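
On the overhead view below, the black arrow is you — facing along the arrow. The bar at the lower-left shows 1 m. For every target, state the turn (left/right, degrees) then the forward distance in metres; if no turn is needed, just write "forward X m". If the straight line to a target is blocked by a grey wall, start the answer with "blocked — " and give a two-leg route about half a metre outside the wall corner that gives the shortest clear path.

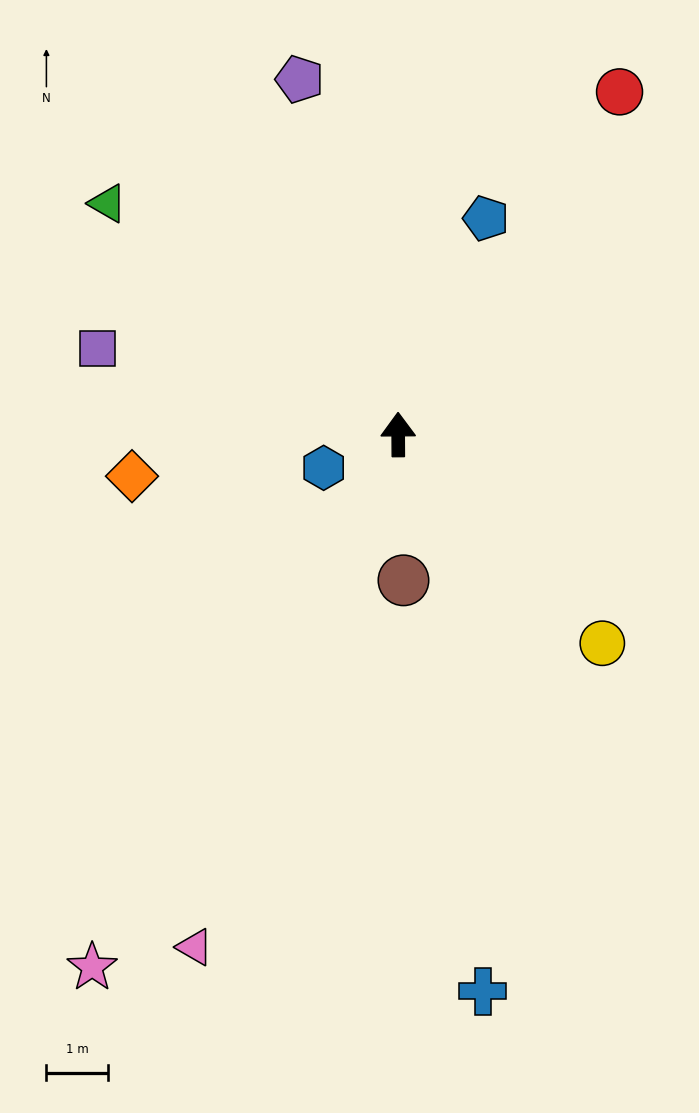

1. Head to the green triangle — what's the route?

turn left 51°, forward 6.0 m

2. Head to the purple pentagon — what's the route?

turn left 15°, forward 6.0 m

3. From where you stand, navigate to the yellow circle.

turn right 136°, forward 4.7 m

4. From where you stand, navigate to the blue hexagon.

turn left 114°, forward 1.3 m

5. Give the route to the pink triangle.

turn left 158°, forward 8.9 m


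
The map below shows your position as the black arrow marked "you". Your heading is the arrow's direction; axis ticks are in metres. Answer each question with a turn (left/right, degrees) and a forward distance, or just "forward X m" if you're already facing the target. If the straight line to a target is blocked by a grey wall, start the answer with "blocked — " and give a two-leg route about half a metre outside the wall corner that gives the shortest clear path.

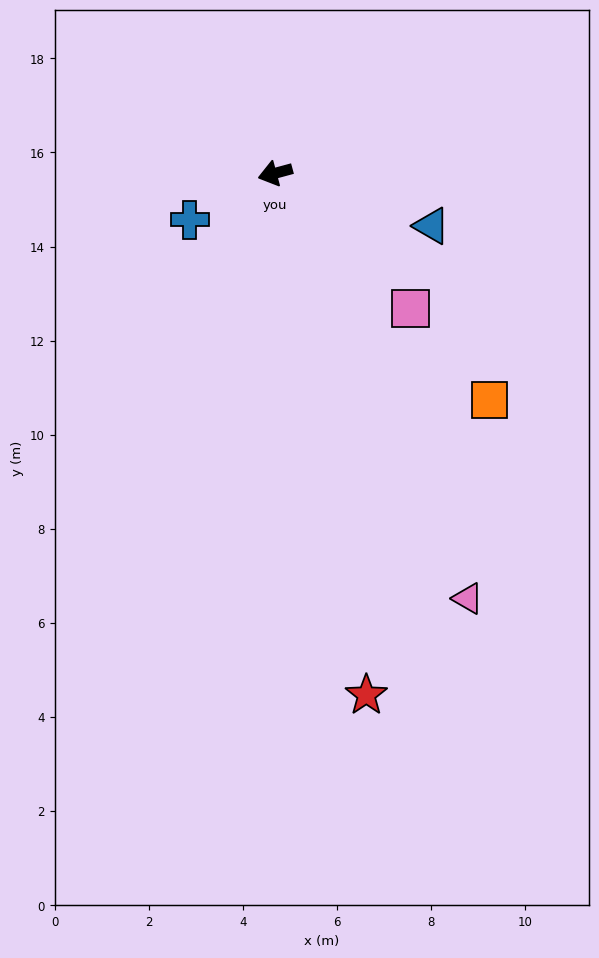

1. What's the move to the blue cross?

turn left 14°, forward 2.1 m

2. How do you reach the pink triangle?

turn left 99°, forward 9.9 m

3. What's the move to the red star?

turn left 85°, forward 11.3 m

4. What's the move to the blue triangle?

turn left 146°, forward 3.5 m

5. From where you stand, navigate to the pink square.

turn left 120°, forward 4.1 m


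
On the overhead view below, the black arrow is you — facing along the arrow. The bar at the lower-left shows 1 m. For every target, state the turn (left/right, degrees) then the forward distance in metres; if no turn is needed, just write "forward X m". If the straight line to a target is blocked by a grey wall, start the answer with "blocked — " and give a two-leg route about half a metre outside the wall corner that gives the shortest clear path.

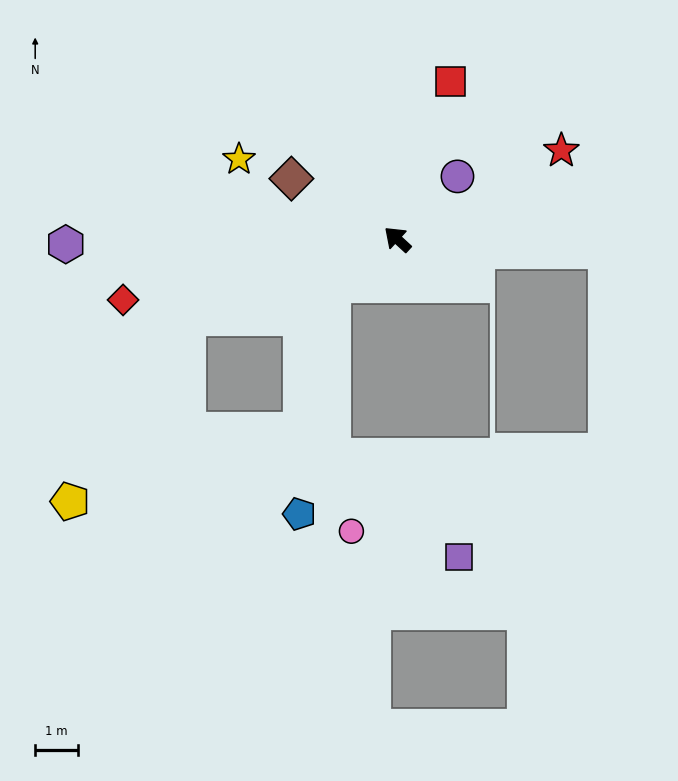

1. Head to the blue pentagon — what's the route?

blocked — turn left 78°, forward 1.8 m, then turn left 46°, forward 5.4 m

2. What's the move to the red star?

turn right 109°, forward 4.3 m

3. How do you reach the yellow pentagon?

blocked — turn left 63°, forward 5.2 m, then turn left 37°, forward 5.1 m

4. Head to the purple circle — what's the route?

turn right 91°, forward 2.0 m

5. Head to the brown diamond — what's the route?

turn left 13°, forward 2.8 m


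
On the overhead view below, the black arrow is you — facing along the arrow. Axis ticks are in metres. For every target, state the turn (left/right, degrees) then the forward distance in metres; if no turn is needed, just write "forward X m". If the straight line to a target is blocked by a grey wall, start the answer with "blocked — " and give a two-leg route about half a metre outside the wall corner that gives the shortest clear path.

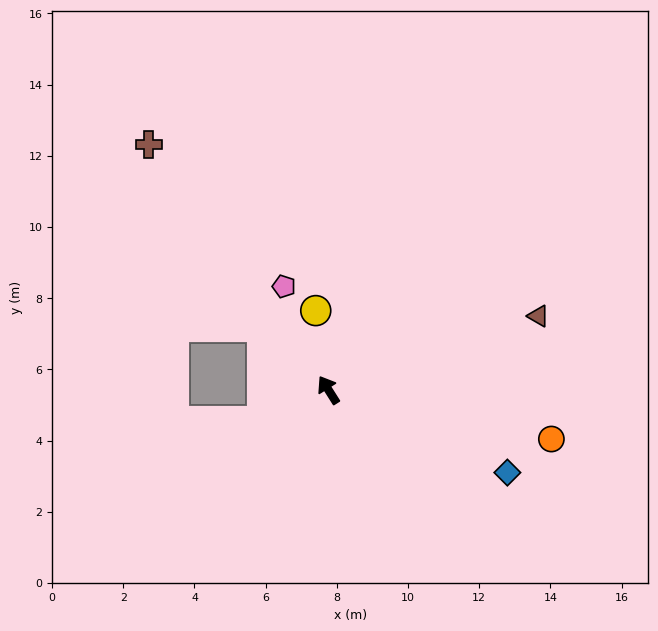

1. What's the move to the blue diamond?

turn right 147°, forward 5.5 m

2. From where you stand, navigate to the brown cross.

turn left 4°, forward 8.5 m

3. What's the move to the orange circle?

turn right 135°, forward 6.4 m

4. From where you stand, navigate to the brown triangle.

turn right 103°, forward 6.3 m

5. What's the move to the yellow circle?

turn right 23°, forward 2.3 m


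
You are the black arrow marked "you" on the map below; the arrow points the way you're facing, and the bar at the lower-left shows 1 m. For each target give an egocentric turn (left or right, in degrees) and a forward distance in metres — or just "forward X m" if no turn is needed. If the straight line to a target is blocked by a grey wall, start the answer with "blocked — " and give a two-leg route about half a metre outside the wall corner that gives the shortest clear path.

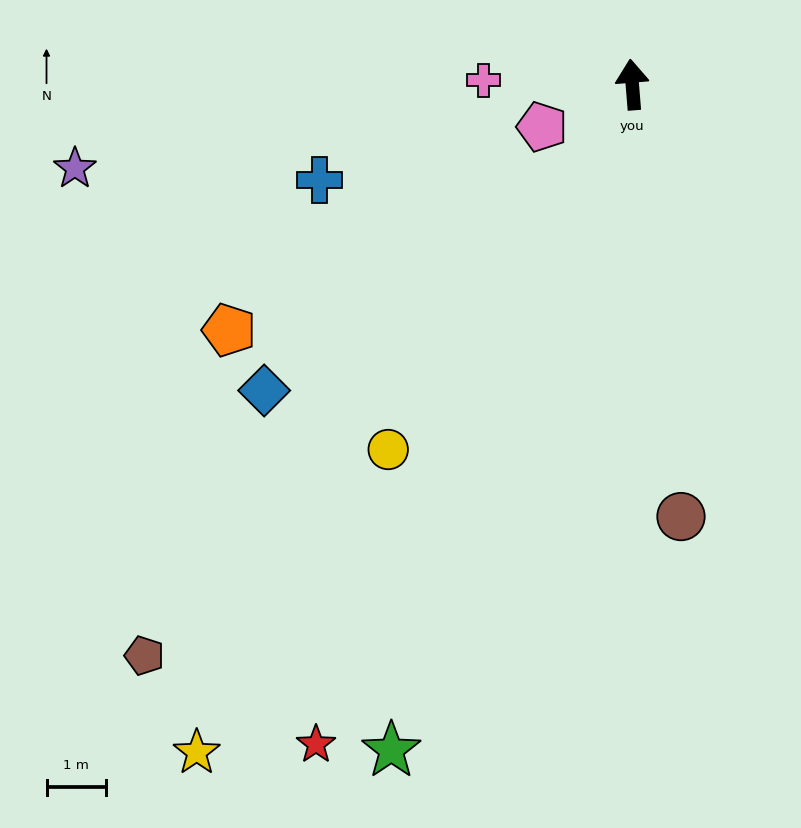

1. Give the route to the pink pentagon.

turn left 111°, forward 1.7 m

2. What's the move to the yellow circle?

turn left 142°, forward 7.4 m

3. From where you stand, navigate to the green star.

turn left 155°, forward 11.9 m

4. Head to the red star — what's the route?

turn left 150°, forward 12.3 m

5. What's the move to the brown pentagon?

turn left 135°, forward 12.6 m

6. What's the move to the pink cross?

turn left 84°, forward 2.5 m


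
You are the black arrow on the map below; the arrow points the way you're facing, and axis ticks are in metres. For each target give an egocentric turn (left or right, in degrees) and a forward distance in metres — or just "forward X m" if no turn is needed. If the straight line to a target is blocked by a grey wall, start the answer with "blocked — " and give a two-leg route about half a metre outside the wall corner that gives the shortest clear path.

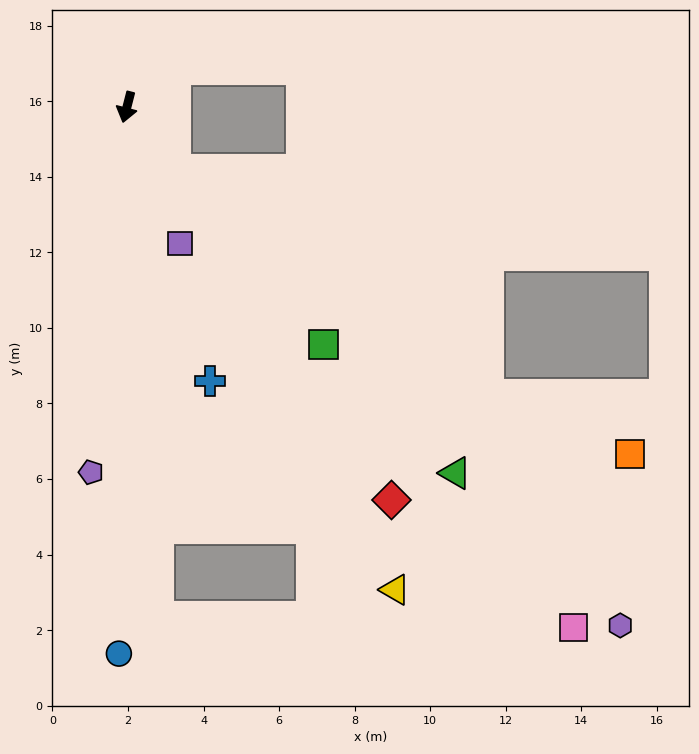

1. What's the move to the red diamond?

turn left 48°, forward 12.5 m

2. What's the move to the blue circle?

turn left 14°, forward 14.5 m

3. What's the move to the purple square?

turn left 36°, forward 3.9 m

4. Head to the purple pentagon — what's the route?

turn left 9°, forward 9.7 m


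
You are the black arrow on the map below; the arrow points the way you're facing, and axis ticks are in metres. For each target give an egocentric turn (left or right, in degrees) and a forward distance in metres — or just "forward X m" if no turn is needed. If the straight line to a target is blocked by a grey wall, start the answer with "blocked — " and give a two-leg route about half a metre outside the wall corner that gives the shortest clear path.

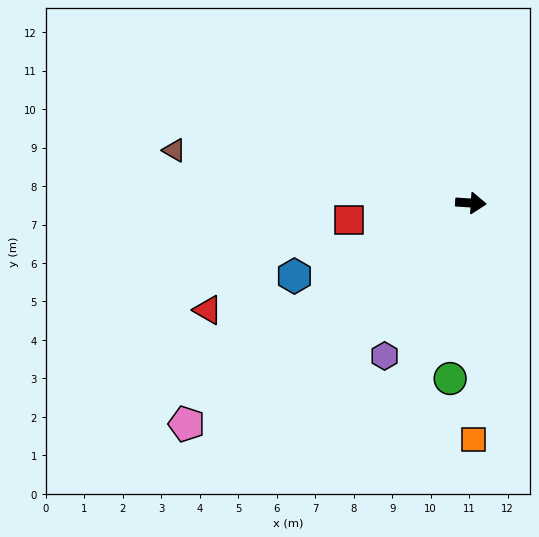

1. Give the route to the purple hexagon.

turn right 116°, forward 4.6 m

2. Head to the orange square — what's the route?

turn right 86°, forward 6.2 m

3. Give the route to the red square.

turn right 168°, forward 3.2 m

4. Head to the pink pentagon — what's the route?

turn right 139°, forward 9.4 m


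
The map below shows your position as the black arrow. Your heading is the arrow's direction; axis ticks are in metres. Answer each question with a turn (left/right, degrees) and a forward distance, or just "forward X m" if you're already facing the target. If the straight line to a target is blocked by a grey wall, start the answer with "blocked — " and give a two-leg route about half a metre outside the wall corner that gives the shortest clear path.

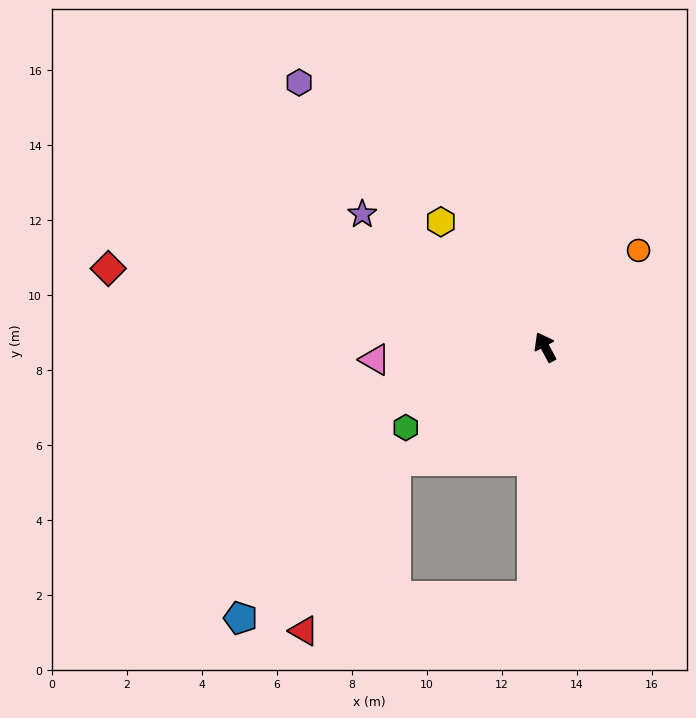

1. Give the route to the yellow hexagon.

turn left 11°, forward 4.3 m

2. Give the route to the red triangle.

blocked — turn left 99°, forward 5.0 m, then turn left 24°, forward 5.2 m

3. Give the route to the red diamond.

turn left 51°, forward 11.8 m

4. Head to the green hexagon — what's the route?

turn left 92°, forward 4.3 m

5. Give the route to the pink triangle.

turn left 66°, forward 4.5 m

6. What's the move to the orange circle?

turn right 72°, forward 3.6 m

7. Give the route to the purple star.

turn left 26°, forward 6.0 m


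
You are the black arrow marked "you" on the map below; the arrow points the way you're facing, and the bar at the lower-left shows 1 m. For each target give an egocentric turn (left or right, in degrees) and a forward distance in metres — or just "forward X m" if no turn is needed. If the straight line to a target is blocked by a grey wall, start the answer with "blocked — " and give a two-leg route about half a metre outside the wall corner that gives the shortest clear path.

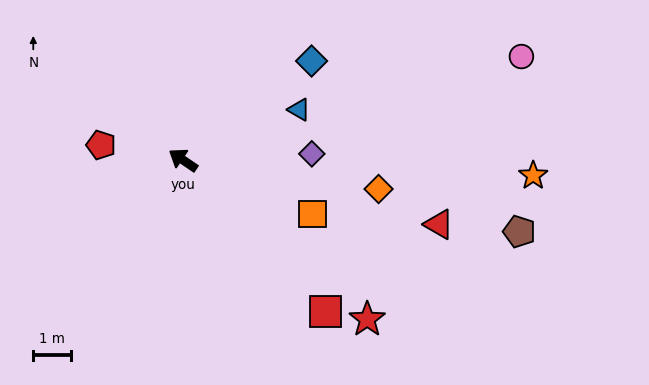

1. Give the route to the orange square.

turn right 169°, forward 3.7 m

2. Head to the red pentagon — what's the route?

turn left 24°, forward 2.2 m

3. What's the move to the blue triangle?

turn right 122°, forward 3.4 m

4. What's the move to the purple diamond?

turn right 143°, forward 3.4 m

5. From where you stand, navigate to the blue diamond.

turn right 108°, forward 4.3 m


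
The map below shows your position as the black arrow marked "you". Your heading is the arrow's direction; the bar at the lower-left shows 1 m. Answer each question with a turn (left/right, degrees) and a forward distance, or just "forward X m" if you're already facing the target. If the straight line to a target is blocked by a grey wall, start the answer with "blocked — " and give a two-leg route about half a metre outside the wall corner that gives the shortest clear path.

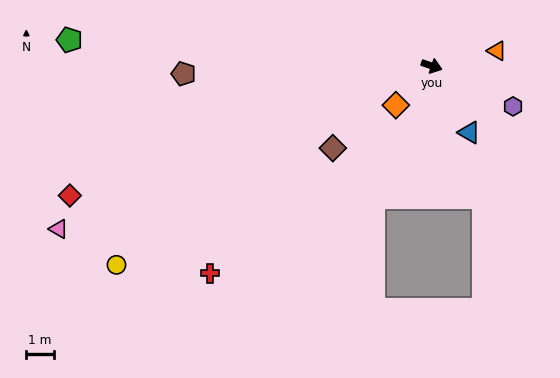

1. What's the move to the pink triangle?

turn right 138°, forward 14.7 m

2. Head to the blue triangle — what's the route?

turn right 42°, forward 2.8 m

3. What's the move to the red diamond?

turn right 142°, forward 13.9 m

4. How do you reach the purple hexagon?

turn right 8°, forward 3.3 m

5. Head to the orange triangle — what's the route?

turn left 32°, forward 2.4 m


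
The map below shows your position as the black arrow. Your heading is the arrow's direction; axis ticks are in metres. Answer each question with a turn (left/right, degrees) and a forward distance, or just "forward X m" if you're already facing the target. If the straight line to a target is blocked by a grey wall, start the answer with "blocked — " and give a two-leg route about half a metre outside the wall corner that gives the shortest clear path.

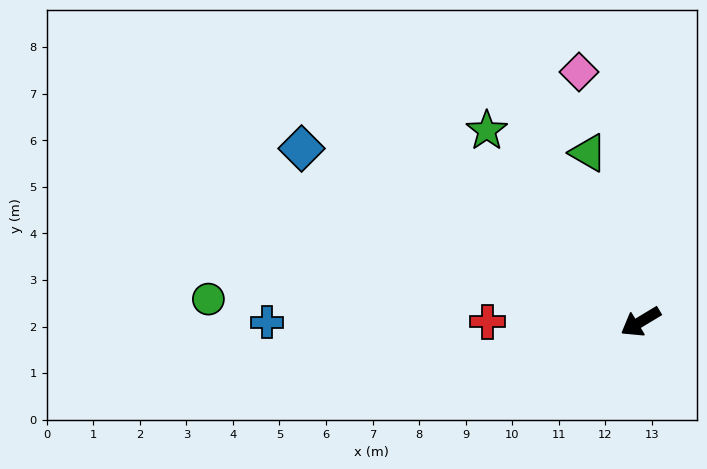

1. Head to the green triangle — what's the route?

turn right 104°, forward 3.8 m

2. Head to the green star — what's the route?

turn right 82°, forward 5.3 m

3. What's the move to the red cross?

turn right 31°, forward 3.3 m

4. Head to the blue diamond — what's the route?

turn right 58°, forward 8.2 m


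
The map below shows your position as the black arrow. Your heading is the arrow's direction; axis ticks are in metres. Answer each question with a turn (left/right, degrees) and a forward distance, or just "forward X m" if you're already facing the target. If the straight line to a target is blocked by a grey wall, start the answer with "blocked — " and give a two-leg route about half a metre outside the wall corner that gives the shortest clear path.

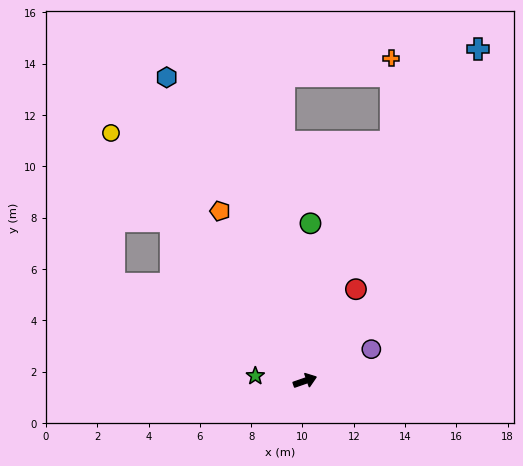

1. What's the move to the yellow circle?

turn left 109°, forward 12.3 m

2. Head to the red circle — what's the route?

turn left 42°, forward 4.1 m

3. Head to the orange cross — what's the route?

blocked — turn left 51°, forward 9.9 m, then turn left 19°, forward 3.2 m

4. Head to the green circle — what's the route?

turn left 69°, forward 6.1 m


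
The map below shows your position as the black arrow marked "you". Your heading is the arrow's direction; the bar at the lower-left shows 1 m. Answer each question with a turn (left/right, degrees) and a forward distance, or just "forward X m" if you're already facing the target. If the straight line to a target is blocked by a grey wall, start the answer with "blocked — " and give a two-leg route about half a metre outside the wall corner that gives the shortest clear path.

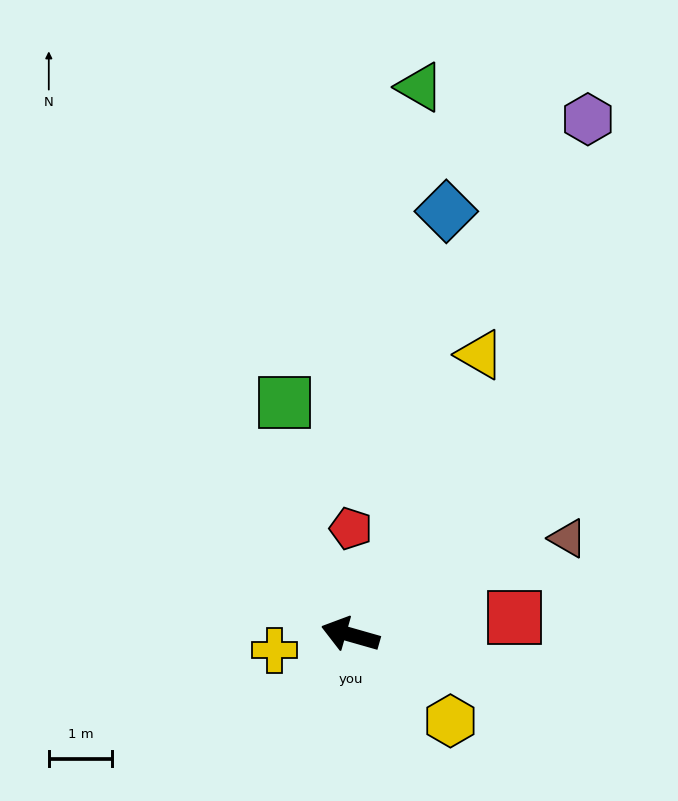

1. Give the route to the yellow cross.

turn left 27°, forward 1.2 m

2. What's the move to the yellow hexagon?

turn left 155°, forward 2.1 m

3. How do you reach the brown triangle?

turn right 140°, forward 3.7 m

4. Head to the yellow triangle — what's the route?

turn right 99°, forward 4.9 m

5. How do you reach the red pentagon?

turn right 74°, forward 1.7 m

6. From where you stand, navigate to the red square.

turn right 158°, forward 2.6 m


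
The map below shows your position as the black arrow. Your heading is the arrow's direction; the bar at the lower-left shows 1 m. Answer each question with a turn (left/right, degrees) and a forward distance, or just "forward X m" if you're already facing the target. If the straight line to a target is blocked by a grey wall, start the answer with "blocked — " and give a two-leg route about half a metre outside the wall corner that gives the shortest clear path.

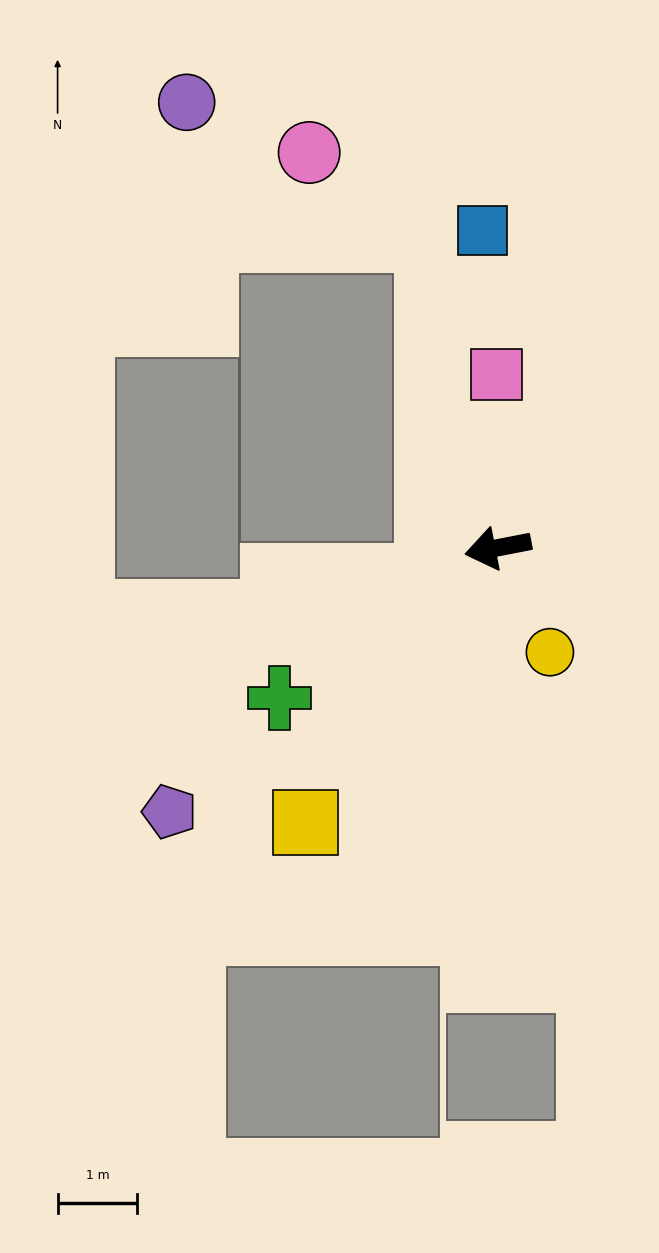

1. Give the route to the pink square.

turn right 100°, forward 2.2 m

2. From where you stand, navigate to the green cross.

turn left 24°, forward 3.3 m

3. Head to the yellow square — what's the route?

turn left 44°, forward 4.2 m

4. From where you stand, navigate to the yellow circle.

turn left 105°, forward 1.5 m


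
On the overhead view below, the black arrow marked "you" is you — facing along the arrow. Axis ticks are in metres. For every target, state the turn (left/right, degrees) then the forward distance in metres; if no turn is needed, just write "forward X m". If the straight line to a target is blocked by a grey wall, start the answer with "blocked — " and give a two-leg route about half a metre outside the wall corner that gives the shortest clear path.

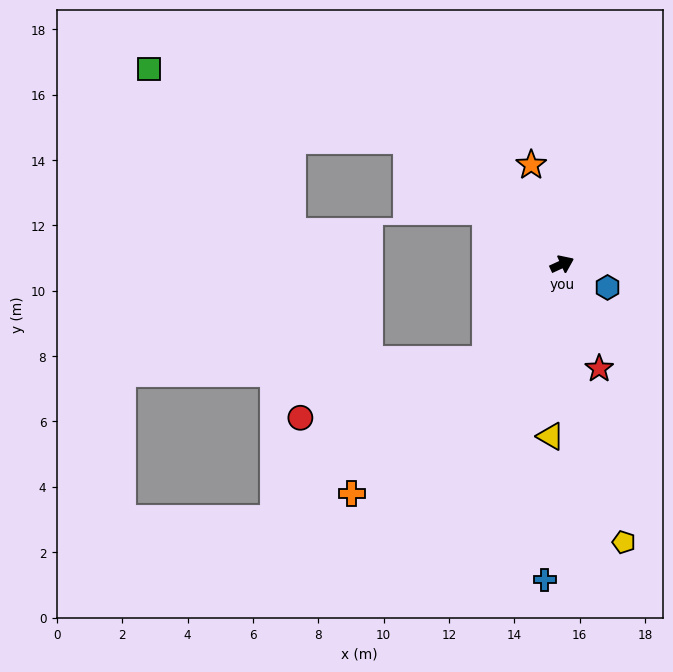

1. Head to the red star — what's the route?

turn right 95°, forward 3.4 m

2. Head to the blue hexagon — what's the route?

turn right 52°, forward 1.6 m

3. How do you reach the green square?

blocked — turn left 117°, forward 6.1 m, then turn left 23°, forward 8.2 m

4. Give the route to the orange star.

turn left 83°, forward 3.2 m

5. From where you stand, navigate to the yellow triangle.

turn right 118°, forward 5.3 m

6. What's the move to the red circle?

blocked — turn right 153°, forward 3.8 m, then turn right 34°, forward 5.9 m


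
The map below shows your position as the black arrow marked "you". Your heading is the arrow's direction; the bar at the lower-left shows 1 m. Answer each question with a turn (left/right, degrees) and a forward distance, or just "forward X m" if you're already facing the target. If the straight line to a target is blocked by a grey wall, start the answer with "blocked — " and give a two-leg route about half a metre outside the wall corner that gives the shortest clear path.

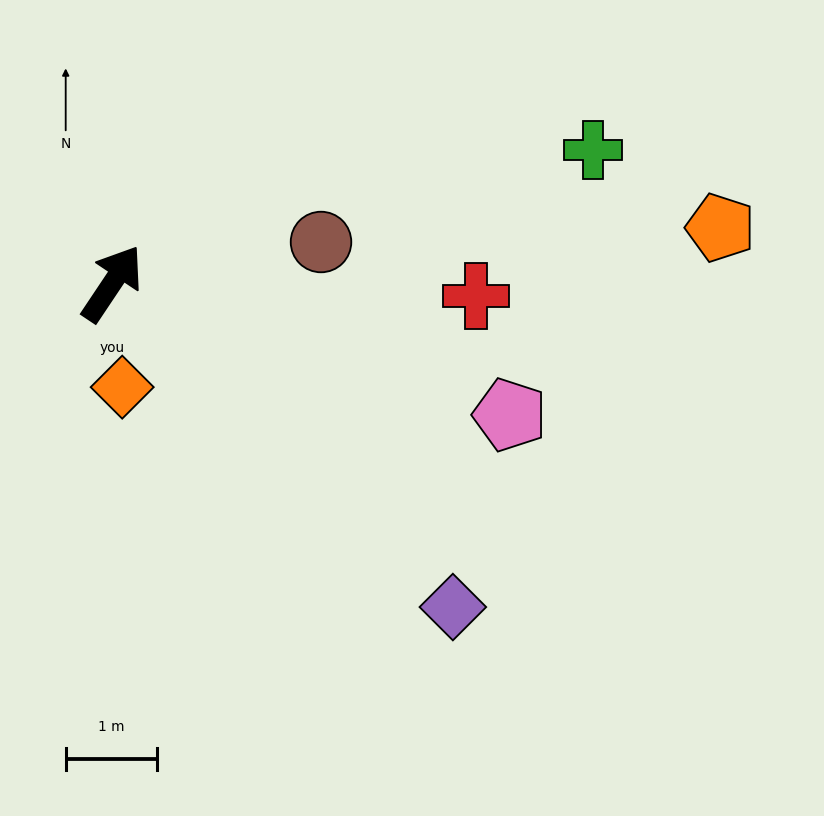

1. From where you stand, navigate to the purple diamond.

turn right 100°, forward 5.2 m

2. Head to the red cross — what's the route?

turn right 58°, forward 4.0 m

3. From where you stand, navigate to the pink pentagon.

turn right 75°, forward 4.6 m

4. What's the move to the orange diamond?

turn right 141°, forward 1.1 m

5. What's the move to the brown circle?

turn right 45°, forward 2.3 m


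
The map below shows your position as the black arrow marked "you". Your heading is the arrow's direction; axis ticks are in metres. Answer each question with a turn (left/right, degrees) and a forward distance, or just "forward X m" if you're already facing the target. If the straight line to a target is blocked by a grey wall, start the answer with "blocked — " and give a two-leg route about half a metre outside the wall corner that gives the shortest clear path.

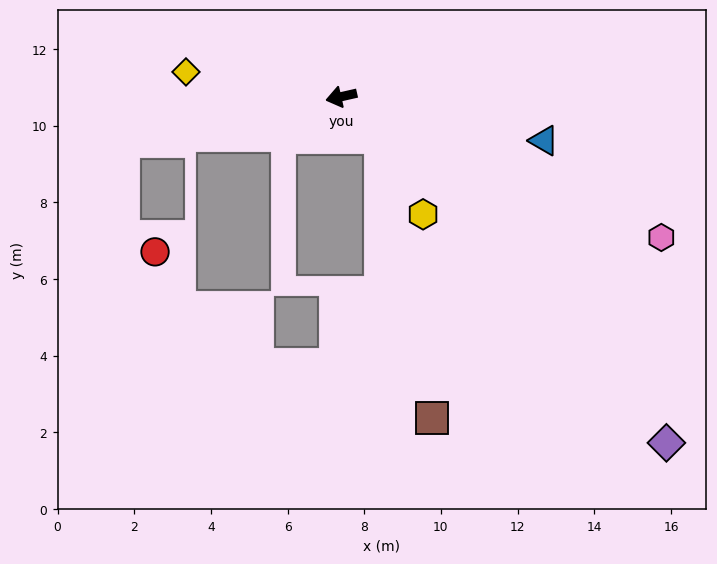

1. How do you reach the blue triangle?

turn left 155°, forward 5.4 m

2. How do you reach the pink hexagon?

turn left 143°, forward 9.1 m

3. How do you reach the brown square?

blocked — turn left 121°, forward 1.5 m, then turn right 33°, forward 7.4 m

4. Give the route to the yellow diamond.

turn right 22°, forward 4.1 m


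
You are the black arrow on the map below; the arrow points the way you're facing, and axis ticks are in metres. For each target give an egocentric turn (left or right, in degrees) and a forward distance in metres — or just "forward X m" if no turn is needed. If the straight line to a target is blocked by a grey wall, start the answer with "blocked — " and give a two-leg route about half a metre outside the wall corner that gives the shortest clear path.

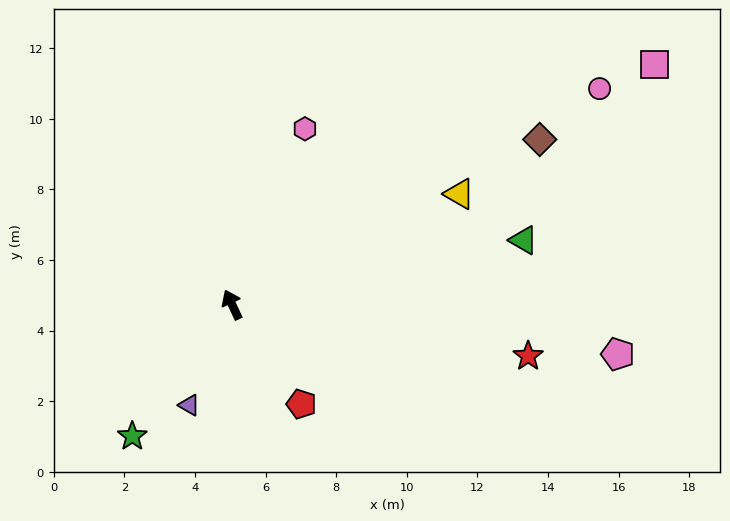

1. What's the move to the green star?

turn left 118°, forward 4.7 m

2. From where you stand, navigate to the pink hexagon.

turn right 47°, forward 5.4 m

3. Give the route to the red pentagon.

turn right 170°, forward 3.4 m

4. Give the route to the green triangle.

turn right 102°, forward 8.5 m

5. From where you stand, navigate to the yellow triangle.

turn right 89°, forward 7.2 m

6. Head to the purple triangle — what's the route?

turn left 132°, forward 3.1 m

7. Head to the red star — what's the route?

turn right 125°, forward 8.5 m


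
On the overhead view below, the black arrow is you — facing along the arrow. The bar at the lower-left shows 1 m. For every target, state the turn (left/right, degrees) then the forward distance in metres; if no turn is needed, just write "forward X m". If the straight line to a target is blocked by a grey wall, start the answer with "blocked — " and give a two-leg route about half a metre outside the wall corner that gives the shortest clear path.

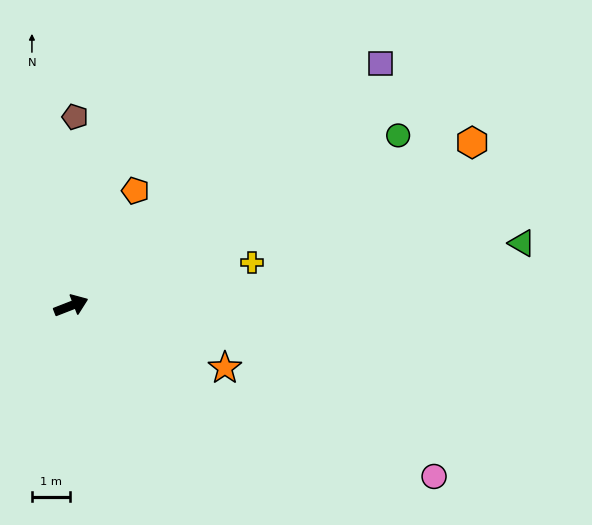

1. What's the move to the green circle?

turn left 6°, forward 9.7 m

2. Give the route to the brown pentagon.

turn left 67°, forward 5.0 m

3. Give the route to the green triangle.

turn right 13°, forward 12.0 m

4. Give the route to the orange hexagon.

forward 11.4 m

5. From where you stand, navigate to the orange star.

turn right 43°, forward 4.4 m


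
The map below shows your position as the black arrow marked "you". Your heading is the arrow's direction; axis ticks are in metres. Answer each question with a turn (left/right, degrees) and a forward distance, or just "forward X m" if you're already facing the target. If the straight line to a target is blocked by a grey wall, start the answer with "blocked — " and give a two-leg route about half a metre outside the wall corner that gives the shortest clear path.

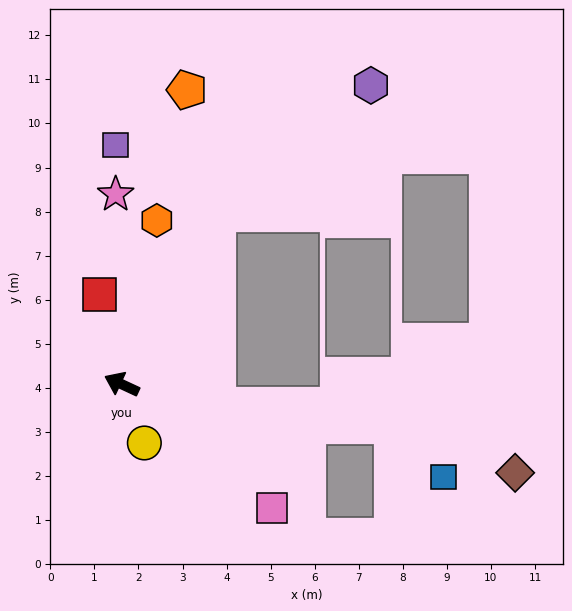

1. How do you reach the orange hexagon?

turn right 77°, forward 3.8 m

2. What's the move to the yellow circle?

turn left 136°, forward 1.4 m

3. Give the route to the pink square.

turn left 165°, forward 4.4 m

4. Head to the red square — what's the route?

turn right 51°, forward 2.1 m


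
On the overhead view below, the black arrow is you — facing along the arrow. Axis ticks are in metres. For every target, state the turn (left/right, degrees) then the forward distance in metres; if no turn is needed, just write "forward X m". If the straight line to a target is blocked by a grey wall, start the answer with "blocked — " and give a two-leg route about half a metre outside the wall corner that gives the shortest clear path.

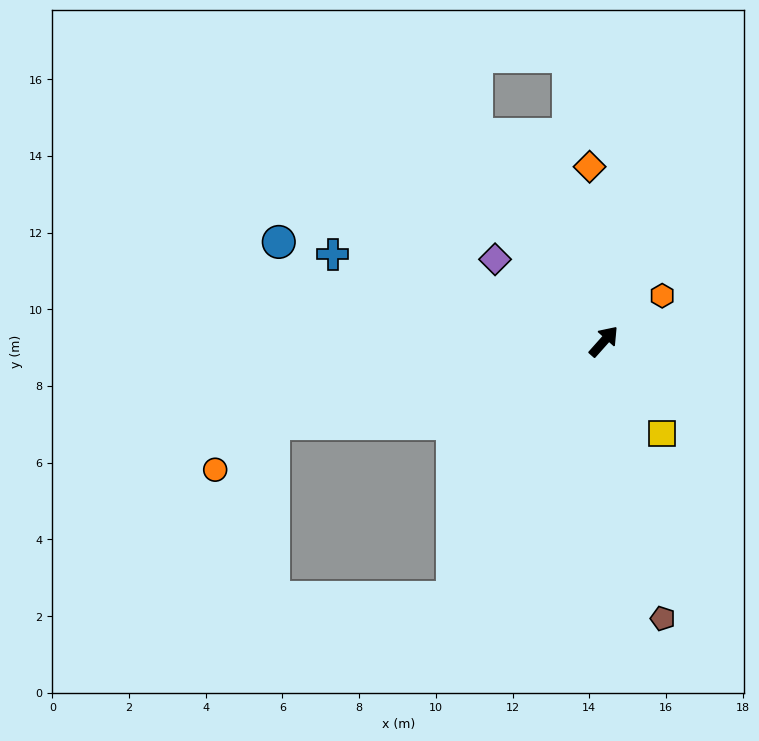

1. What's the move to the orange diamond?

turn left 46°, forward 4.6 m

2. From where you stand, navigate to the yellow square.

turn right 106°, forward 2.8 m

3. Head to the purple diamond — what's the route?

turn left 95°, forward 3.6 m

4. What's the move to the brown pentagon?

turn right 126°, forward 7.4 m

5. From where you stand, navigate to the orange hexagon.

turn right 10°, forward 1.9 m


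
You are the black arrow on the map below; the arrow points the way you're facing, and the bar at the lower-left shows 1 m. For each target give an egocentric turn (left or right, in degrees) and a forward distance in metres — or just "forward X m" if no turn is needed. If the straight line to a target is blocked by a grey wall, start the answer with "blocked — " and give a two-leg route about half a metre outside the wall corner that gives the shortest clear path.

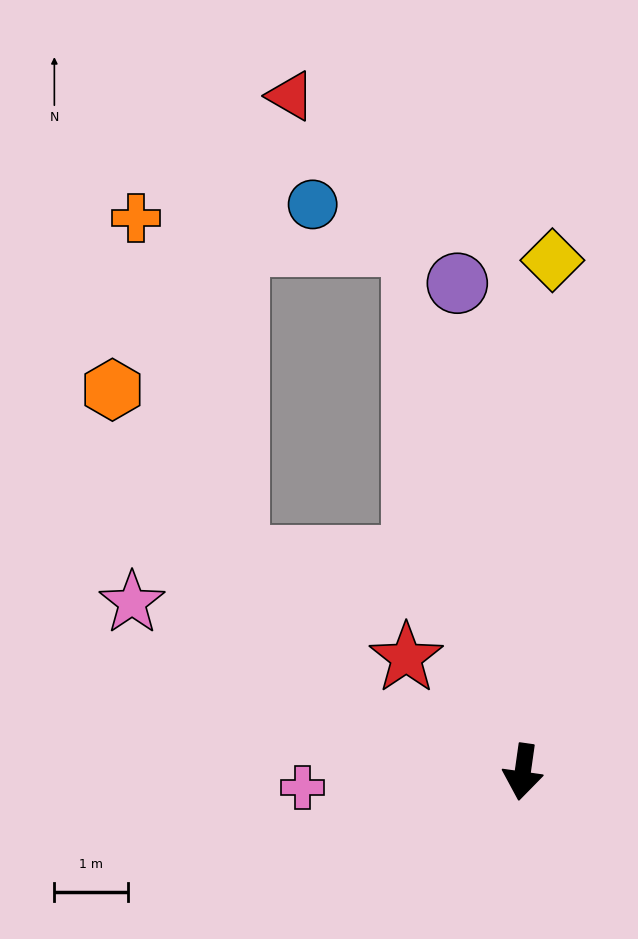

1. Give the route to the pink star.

turn right 105°, forward 5.8 m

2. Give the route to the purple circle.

turn right 164°, forward 6.7 m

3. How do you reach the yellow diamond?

turn right 175°, forward 6.9 m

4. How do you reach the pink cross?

turn right 78°, forward 3.0 m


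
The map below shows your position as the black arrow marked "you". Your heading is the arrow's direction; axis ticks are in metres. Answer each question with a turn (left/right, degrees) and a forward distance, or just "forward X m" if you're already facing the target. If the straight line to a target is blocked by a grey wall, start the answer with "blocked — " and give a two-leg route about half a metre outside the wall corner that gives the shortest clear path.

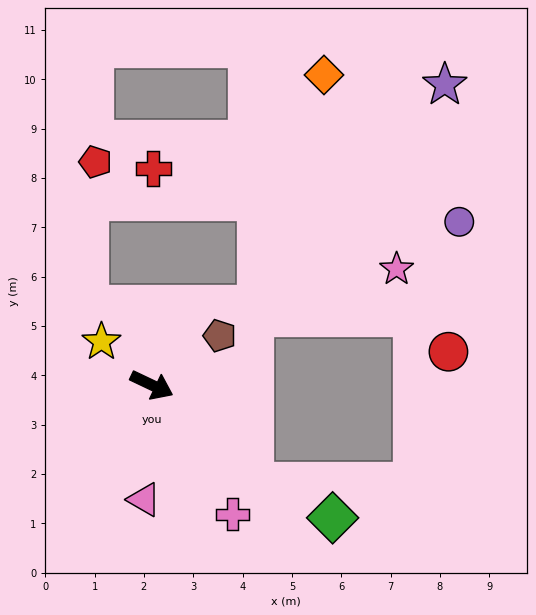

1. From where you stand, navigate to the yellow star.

turn left 165°, forward 1.3 m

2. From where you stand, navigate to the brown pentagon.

turn left 61°, forward 1.7 m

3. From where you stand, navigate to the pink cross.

turn right 33°, forward 3.1 m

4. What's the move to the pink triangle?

turn right 68°, forward 2.3 m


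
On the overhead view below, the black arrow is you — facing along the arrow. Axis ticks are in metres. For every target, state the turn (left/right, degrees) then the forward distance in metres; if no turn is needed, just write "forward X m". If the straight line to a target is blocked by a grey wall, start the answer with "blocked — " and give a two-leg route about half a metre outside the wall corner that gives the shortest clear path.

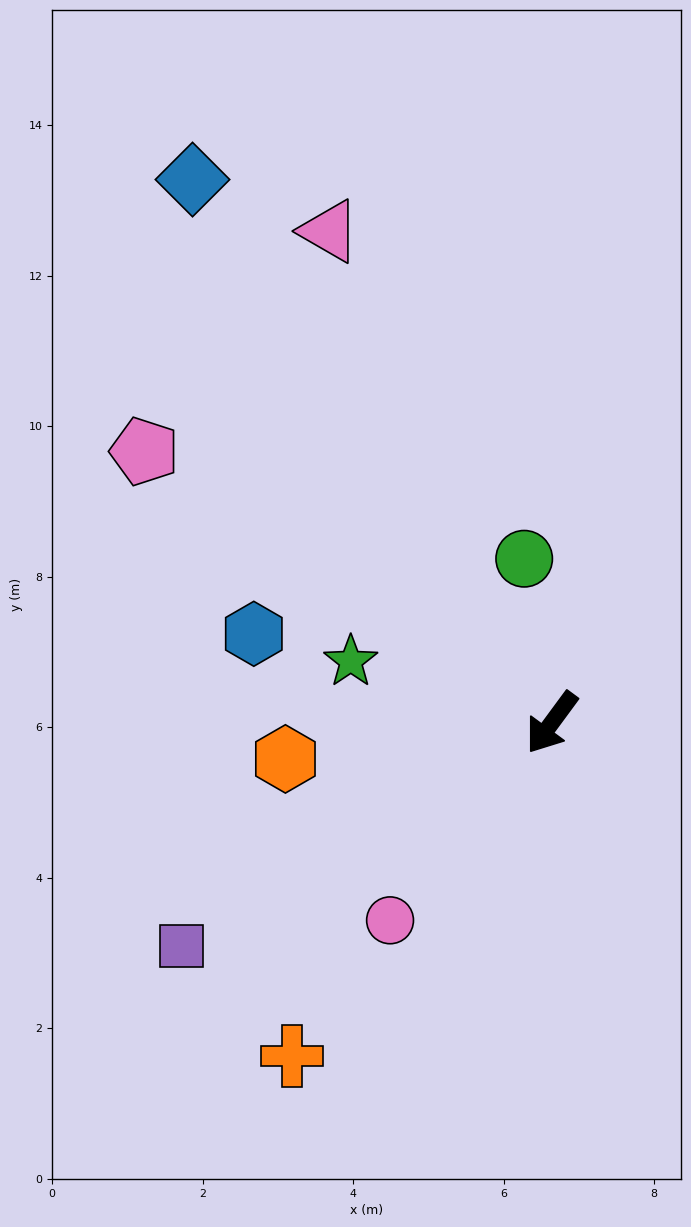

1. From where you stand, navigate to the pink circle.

turn right 3°, forward 3.4 m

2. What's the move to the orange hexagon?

turn right 46°, forward 3.6 m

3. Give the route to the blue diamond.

turn right 110°, forward 8.7 m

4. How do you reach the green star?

turn right 71°, forward 2.8 m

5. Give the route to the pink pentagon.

turn right 87°, forward 6.5 m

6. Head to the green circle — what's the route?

turn right 134°, forward 2.2 m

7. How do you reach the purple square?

turn right 23°, forward 5.7 m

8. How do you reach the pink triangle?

turn right 119°, forward 7.2 m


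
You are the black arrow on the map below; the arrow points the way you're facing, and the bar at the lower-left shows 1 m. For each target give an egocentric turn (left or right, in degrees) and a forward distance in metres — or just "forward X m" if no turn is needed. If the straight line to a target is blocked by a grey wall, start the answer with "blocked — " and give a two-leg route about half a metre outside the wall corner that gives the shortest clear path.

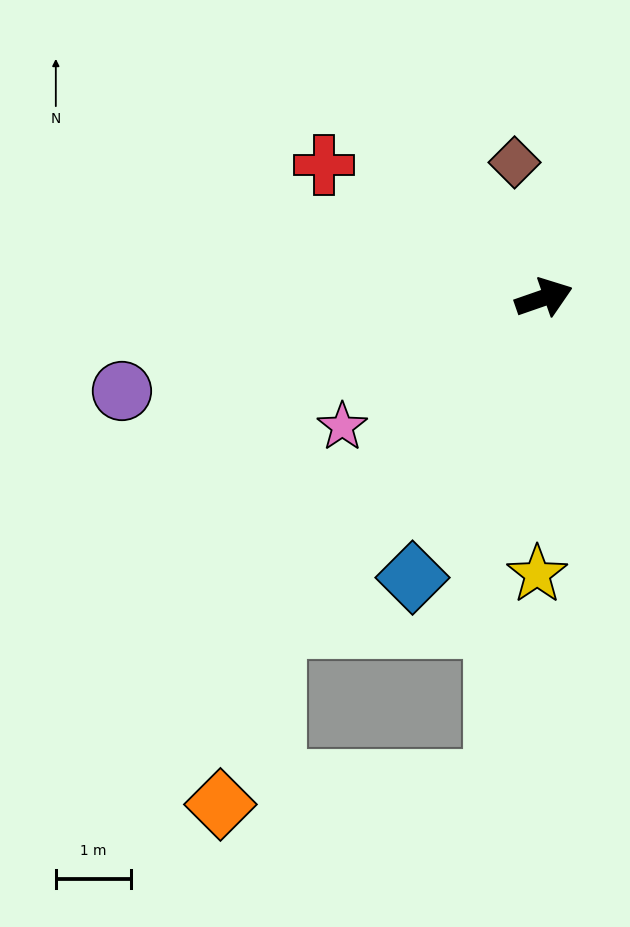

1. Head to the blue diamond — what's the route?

turn right 134°, forward 4.1 m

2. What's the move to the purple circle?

turn left 173°, forward 5.8 m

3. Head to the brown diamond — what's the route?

turn left 83°, forward 1.8 m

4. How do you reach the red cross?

turn left 130°, forward 3.4 m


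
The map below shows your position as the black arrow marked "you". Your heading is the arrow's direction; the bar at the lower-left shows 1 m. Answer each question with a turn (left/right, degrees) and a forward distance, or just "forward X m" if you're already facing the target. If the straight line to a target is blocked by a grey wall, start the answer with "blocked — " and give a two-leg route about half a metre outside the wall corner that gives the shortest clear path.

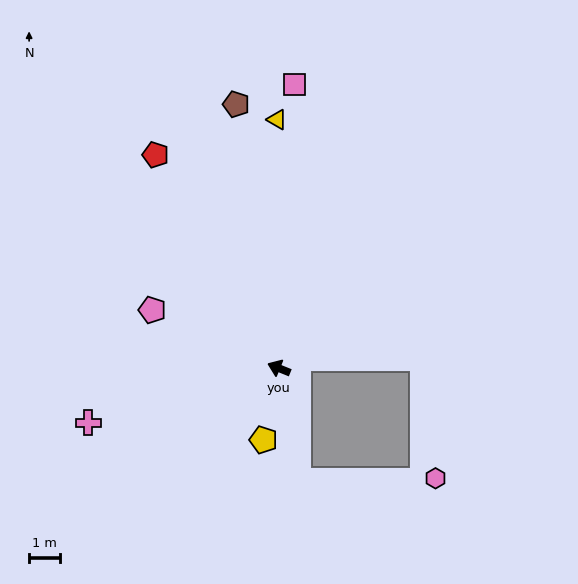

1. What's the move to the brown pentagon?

turn right 59°, forward 8.5 m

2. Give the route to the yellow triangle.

turn right 68°, forward 7.9 m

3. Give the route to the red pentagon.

turn right 38°, forward 7.9 m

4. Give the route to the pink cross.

turn left 38°, forward 6.3 m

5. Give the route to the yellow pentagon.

turn left 100°, forward 2.3 m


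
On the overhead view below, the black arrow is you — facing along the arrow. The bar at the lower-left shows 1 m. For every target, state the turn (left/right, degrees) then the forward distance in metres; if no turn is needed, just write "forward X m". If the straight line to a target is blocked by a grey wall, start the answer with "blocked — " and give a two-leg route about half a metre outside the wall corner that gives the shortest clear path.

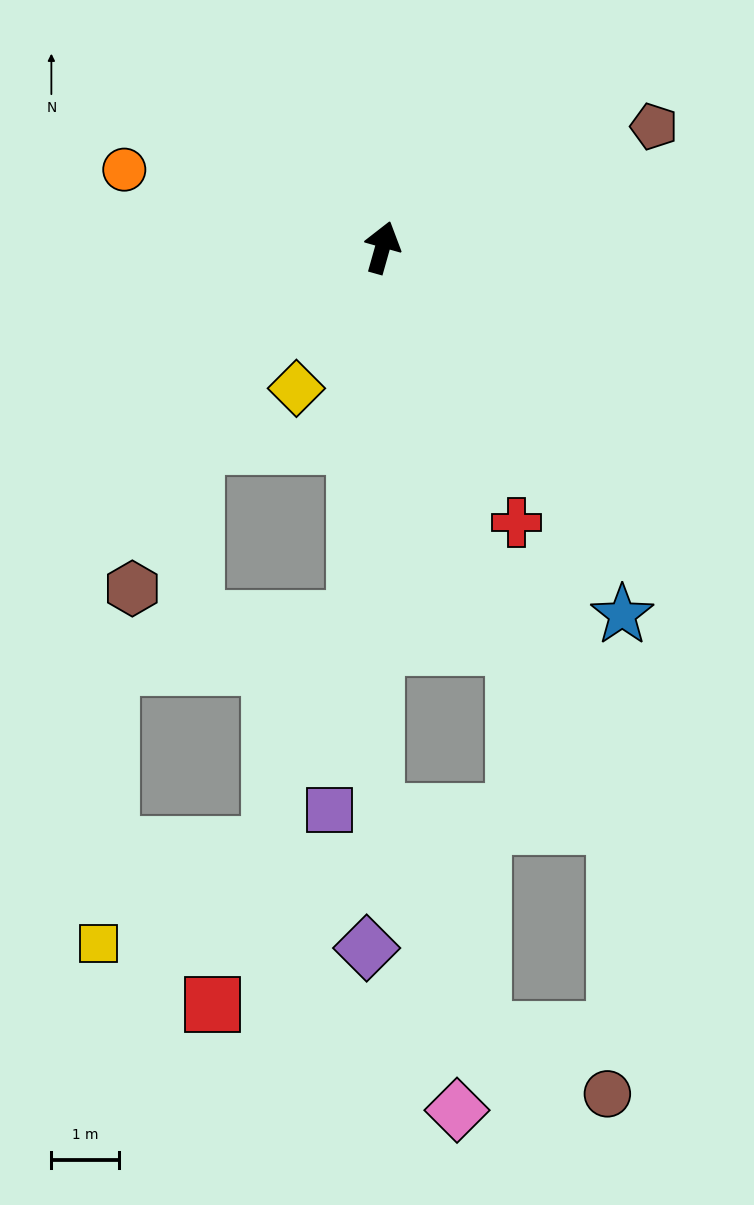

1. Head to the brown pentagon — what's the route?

turn right 50°, forward 4.4 m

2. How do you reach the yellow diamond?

turn left 164°, forward 2.4 m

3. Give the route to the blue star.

turn right 131°, forward 6.5 m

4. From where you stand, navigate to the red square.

blocked — turn right 168°, forward 5.5 m, then turn right 17°, forward 6.1 m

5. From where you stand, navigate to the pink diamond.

blocked — turn right 165°, forward 8.4 m, then turn left 16°, forward 4.6 m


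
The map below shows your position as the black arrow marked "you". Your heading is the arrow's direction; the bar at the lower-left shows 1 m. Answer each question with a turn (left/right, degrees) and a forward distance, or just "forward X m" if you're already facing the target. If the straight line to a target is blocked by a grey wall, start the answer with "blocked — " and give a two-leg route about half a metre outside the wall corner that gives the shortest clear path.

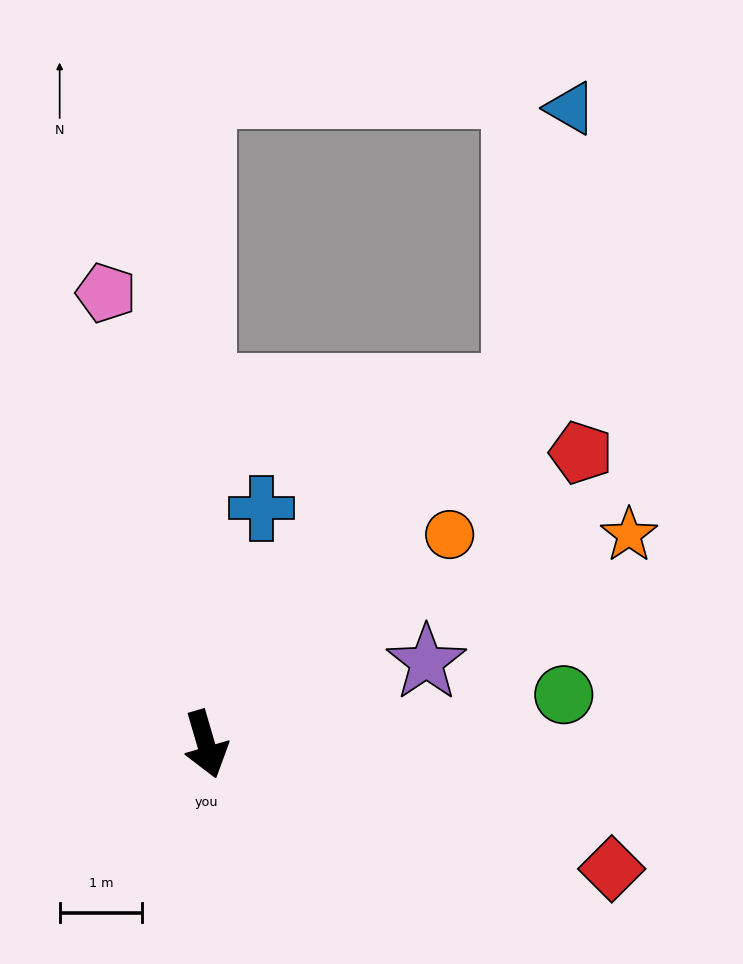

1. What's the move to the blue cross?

turn left 150°, forward 2.9 m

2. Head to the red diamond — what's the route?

turn left 57°, forward 5.2 m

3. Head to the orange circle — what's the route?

turn left 114°, forward 3.9 m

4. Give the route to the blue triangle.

blocked — turn left 123°, forward 5.7 m, then turn left 30°, forward 3.5 m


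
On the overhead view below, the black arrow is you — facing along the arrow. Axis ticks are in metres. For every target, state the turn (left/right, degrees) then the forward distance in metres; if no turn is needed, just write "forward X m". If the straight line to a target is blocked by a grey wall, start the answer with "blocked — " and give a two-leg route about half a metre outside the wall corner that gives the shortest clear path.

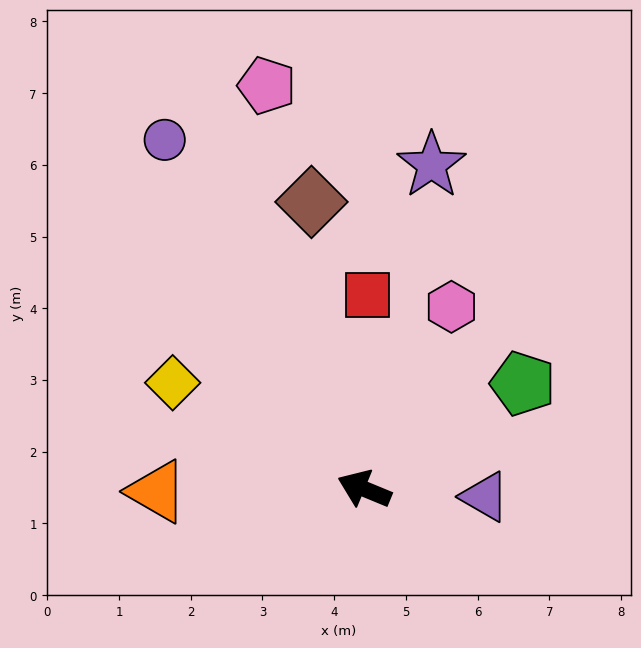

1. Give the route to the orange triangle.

turn left 23°, forward 2.9 m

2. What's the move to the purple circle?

turn right 38°, forward 5.6 m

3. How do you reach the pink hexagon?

turn right 93°, forward 2.8 m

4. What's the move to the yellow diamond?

turn right 7°, forward 3.1 m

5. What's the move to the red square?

turn right 69°, forward 2.7 m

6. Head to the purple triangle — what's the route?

turn right 161°, forward 1.7 m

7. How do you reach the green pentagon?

turn right 124°, forward 2.7 m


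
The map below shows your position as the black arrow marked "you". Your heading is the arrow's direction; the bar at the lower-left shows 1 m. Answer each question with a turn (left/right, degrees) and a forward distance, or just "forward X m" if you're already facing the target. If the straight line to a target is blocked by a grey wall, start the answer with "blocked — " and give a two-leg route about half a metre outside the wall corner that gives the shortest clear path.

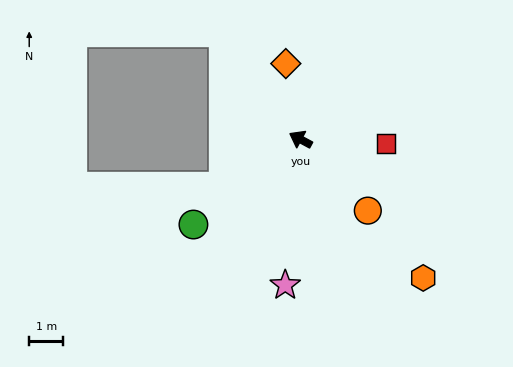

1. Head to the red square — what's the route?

turn right 155°, forward 2.5 m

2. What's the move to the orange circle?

turn left 162°, forward 2.9 m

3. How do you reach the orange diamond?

turn right 51°, forward 2.3 m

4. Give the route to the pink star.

turn left 112°, forward 4.3 m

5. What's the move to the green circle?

turn left 67°, forward 4.0 m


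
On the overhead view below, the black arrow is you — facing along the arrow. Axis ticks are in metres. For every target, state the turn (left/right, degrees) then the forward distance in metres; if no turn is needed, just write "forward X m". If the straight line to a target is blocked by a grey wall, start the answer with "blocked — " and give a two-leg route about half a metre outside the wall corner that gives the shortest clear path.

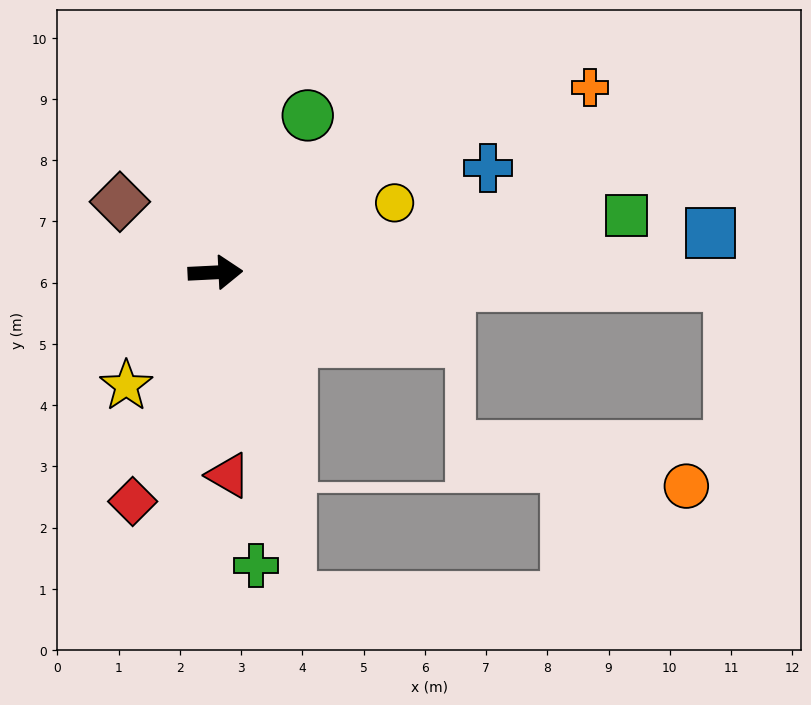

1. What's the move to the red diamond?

turn right 113°, forward 4.0 m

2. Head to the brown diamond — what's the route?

turn left 141°, forward 1.9 m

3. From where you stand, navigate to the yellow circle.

turn left 18°, forward 3.1 m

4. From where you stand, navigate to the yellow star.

turn right 131°, forward 2.4 m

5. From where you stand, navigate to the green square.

turn left 5°, forward 6.8 m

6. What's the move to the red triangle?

turn right 89°, forward 3.3 m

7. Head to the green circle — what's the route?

turn left 57°, forward 3.0 m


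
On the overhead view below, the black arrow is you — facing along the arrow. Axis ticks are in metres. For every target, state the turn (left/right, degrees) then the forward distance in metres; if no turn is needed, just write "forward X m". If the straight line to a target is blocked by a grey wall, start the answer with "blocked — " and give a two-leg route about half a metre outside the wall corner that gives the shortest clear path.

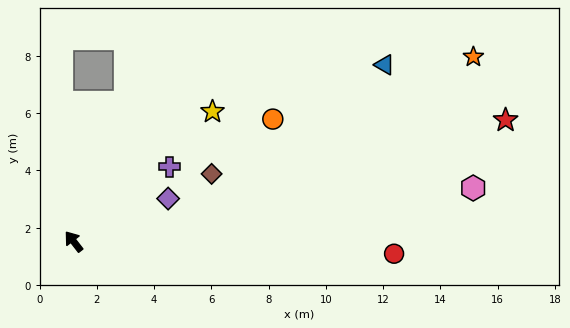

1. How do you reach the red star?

turn right 112°, forward 15.7 m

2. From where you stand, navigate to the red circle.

turn right 130°, forward 11.2 m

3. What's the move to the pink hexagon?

turn right 120°, forward 14.1 m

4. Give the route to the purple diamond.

turn right 103°, forward 3.6 m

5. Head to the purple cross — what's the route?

turn right 90°, forward 4.2 m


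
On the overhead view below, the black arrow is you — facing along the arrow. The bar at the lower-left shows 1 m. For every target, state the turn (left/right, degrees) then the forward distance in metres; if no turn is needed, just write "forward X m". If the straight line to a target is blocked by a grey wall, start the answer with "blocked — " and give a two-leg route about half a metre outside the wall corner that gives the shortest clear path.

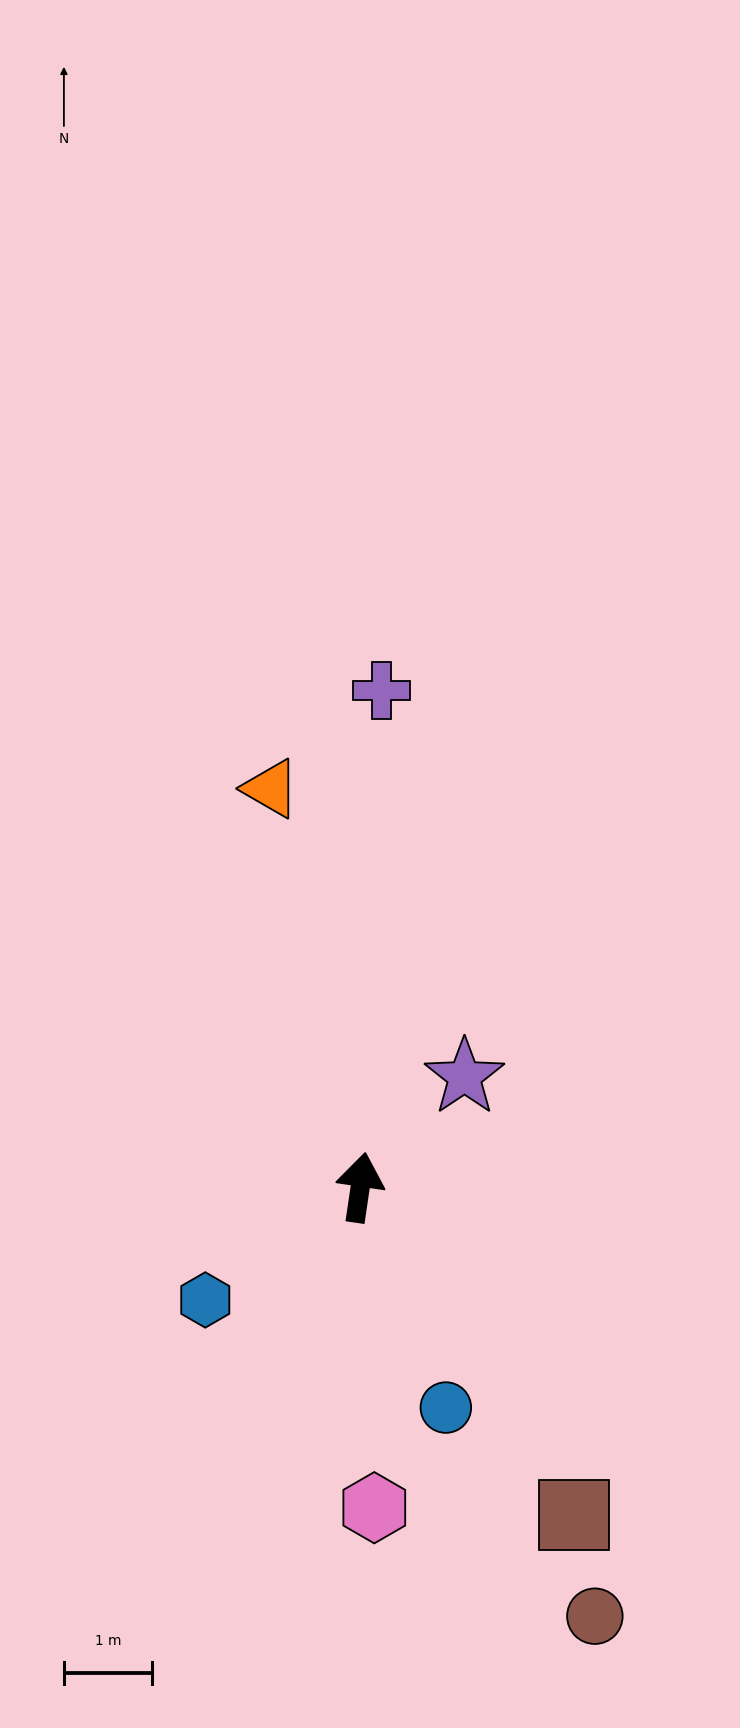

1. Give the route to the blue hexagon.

turn left 134°, forward 2.2 m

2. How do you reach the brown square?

turn right 139°, forward 4.4 m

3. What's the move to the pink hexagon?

turn right 169°, forward 3.6 m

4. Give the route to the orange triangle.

turn left 21°, forward 4.6 m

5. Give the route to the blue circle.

turn right 150°, forward 2.7 m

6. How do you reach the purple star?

turn right 35°, forward 1.7 m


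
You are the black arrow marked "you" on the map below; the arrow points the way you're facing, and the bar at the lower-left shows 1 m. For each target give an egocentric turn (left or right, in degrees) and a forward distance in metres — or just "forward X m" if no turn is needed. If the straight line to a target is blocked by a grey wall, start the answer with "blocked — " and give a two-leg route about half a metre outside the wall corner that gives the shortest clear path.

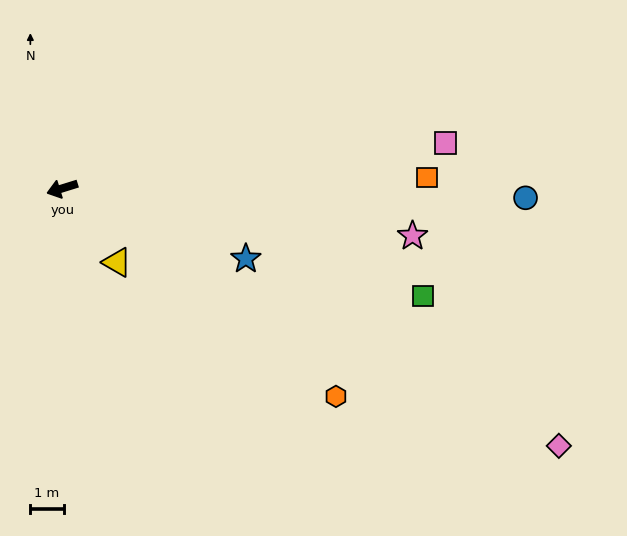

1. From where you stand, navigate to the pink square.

turn left 169°, forward 11.6 m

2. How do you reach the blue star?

turn left 142°, forward 5.9 m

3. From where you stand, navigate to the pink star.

turn left 155°, forward 10.6 m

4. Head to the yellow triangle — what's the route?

turn left 109°, forward 2.8 m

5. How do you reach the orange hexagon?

turn left 126°, forward 10.4 m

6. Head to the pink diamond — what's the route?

turn left 135°, forward 16.8 m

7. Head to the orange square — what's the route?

turn left 164°, forward 11.0 m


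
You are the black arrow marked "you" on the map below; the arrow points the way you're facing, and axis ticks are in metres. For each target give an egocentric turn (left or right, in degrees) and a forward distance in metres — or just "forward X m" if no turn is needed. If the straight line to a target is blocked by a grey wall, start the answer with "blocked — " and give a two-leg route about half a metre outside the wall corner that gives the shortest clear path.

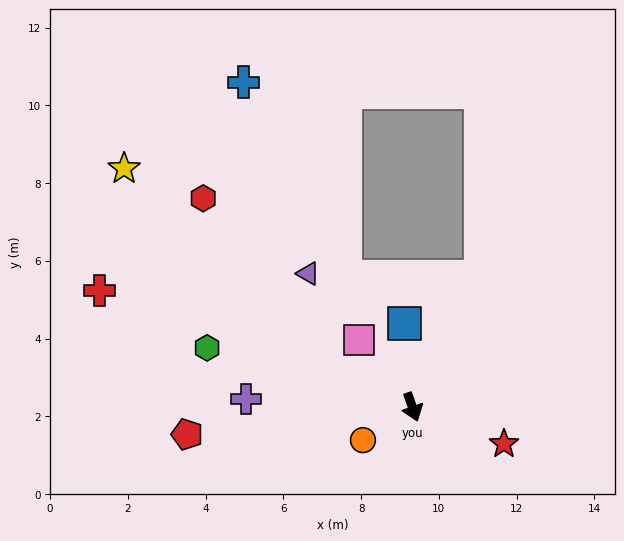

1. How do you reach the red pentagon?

turn right 102°, forward 5.8 m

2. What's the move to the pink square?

turn right 161°, forward 2.2 m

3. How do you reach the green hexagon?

turn right 125°, forward 5.5 m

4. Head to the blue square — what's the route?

turn left 166°, forward 2.1 m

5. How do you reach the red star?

turn left 49°, forward 2.5 m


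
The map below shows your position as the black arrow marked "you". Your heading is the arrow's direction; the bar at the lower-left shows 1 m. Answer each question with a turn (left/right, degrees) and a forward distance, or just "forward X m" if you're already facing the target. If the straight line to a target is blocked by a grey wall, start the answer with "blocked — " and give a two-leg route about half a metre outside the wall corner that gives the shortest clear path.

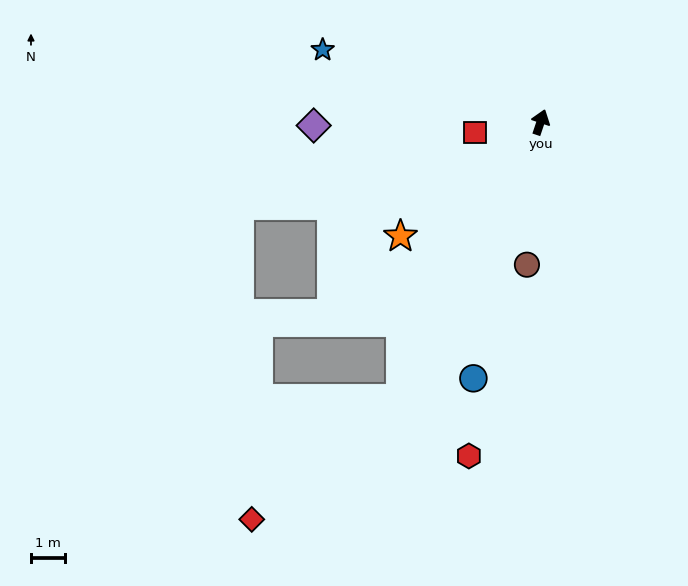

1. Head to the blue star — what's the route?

turn left 90°, forward 6.8 m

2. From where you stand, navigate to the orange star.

turn left 148°, forward 5.3 m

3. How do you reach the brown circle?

turn right 167°, forward 4.2 m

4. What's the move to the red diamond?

blocked — turn left 172°, forward 9.2 m, then turn right 24°, forward 5.7 m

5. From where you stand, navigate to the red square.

turn left 118°, forward 2.0 m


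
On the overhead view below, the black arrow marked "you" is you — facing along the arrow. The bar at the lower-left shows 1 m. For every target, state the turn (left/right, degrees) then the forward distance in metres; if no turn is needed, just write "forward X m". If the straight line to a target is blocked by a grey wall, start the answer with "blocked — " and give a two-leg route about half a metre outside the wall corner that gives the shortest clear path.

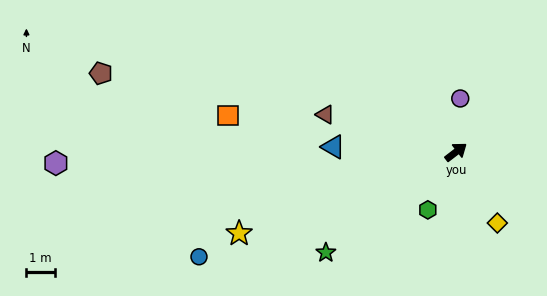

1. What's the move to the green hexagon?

turn right 153°, forward 2.3 m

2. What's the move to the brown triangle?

turn left 127°, forward 4.8 m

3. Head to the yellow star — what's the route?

turn left 163°, forward 8.1 m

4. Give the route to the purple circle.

turn left 48°, forward 1.9 m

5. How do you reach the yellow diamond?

turn right 97°, forward 2.9 m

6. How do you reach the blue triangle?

turn left 140°, forward 4.3 m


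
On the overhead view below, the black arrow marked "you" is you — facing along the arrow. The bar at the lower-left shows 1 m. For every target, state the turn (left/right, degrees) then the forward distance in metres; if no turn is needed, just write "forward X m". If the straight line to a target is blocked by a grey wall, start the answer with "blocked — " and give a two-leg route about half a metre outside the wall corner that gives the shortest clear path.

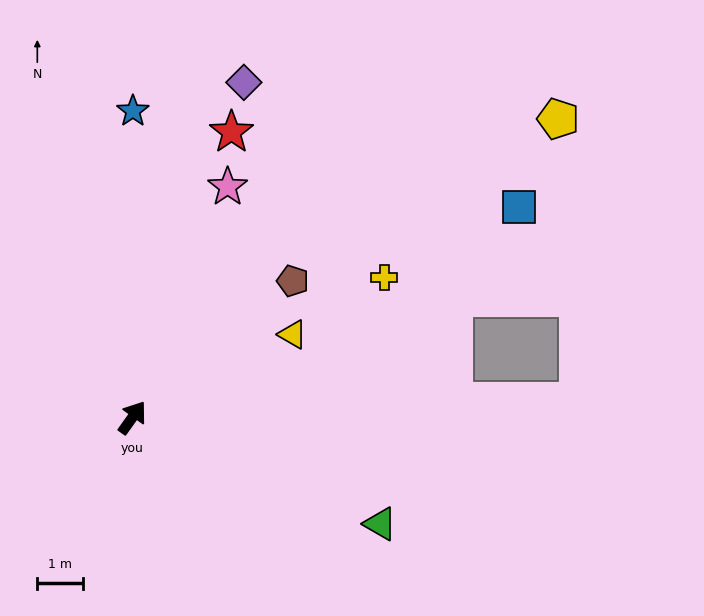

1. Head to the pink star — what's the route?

turn left 13°, forward 5.5 m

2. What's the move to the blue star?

turn left 35°, forward 6.7 m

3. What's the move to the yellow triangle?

turn right 27°, forward 4.0 m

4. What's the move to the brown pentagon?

turn right 14°, forward 4.6 m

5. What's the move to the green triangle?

turn right 78°, forward 5.9 m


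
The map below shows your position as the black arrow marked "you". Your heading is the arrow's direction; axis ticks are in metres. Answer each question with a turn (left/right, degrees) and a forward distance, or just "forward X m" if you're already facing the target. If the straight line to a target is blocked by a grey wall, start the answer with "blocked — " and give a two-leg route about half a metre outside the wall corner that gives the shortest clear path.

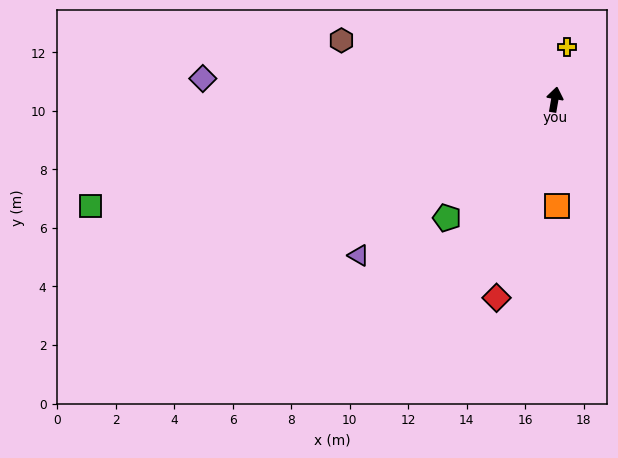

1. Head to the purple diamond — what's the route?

turn left 96°, forward 12.1 m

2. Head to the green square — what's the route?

turn left 113°, forward 16.3 m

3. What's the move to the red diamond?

turn left 174°, forward 7.1 m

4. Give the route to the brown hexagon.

turn left 84°, forward 7.6 m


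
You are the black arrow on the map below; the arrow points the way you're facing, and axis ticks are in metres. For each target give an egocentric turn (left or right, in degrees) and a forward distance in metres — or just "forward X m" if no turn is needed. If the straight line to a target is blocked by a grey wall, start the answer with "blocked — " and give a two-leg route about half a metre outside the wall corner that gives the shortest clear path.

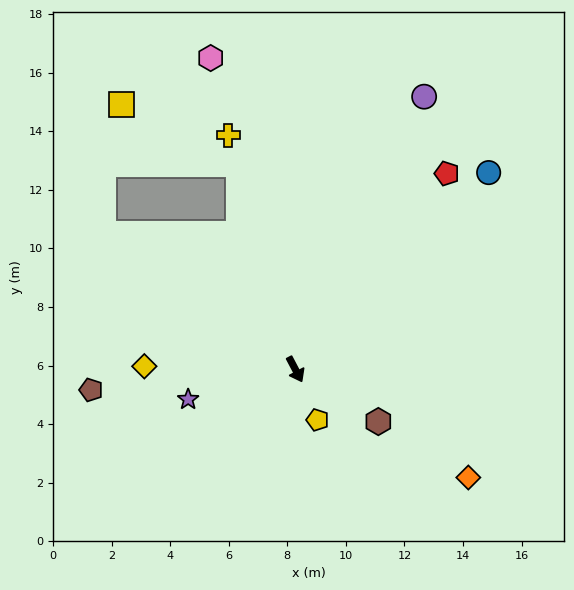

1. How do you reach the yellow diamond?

turn right 119°, forward 5.2 m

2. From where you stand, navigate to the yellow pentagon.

turn right 4°, forward 1.9 m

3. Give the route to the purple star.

turn right 102°, forward 3.8 m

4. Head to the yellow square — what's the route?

blocked — turn left 168°, forward 7.2 m, then turn left 47°, forward 4.5 m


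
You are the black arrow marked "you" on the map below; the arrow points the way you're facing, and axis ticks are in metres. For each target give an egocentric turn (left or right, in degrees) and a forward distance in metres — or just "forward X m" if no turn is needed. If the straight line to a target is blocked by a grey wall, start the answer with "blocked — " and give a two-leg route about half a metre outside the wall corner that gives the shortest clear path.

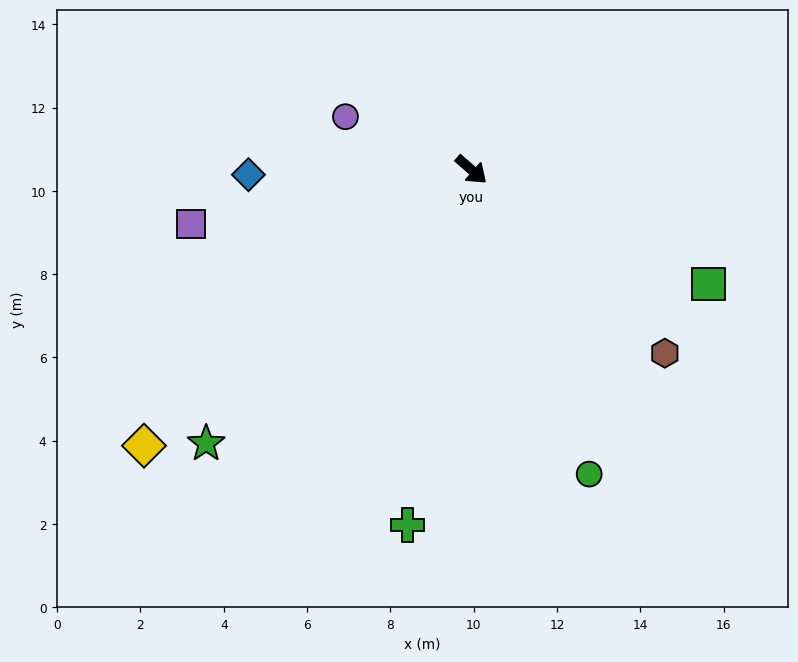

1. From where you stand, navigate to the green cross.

turn right 59°, forward 8.7 m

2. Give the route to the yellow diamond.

turn right 99°, forward 10.3 m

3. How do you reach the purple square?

turn right 128°, forward 6.9 m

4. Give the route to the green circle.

turn right 28°, forward 7.8 m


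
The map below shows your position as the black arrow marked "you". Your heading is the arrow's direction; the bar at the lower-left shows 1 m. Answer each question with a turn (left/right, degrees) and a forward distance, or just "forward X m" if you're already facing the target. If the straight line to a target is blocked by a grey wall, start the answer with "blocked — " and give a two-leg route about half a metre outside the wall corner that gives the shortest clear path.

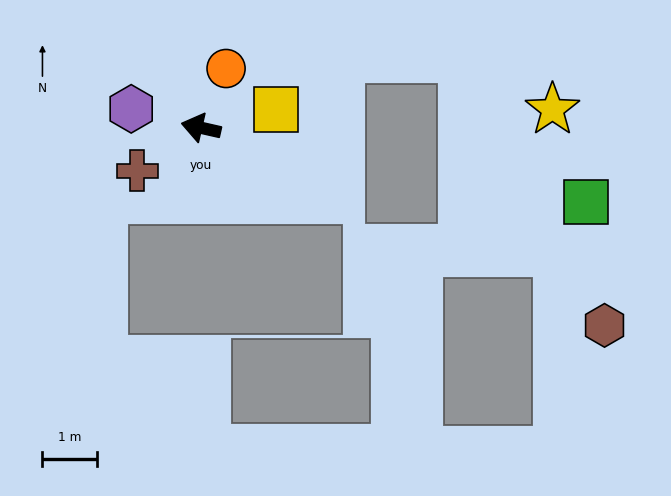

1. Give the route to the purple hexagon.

turn right 2°, forward 1.3 m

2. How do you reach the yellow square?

turn right 154°, forward 1.4 m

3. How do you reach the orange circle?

turn right 100°, forward 1.2 m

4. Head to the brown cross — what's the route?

turn left 47°, forward 1.4 m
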